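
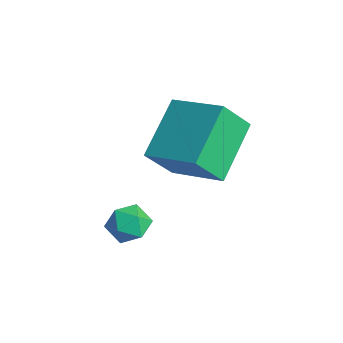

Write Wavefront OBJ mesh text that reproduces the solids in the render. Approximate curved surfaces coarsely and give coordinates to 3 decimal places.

v -0.669 -1.74 -2.911
v -0.199 -1.992 -2.434
v -1.541 -2.108 -2.246
v -1.071 -2.36 -1.769
v -1.145 -1.655 -1.86
v -0.606 -1.427 -2.271
v -1.134 -2.673 -2.409
v -0.595 -2.445 -2.82
v -0.487 -2.569 -2.125
v -0.493 -1.94 -1.785
v -1.247 -2.16 -2.895
v -1.253 -1.531 -2.555
v -1.302 -1.328 0.03
v -2.332 0.095 1.181
v -1.318 -0.442 -1.079
v -2.348 0.981 0.072
v 0.328 -0.601 0.588
v -0.702 0.822 1.739
v 0.312 0.285 -0.521
v -0.718 1.708 0.63
f 1 12 6
f 1 6 2
f 1 2 8
f 1 8 11
f 1 11 12
f 2 6 10
f 6 12 5
f 12 11 3
f 11 8 7
f 8 2 9
f 4 10 5
f 4 5 3
f 4 3 7
f 4 7 9
f 4 9 10
f 5 10 6
f 3 5 12
f 7 3 11
f 9 7 8
f 10 9 2
f 14 16 13
f 17 14 13
f 13 16 15
f 15 17 13
f 14 20 16
f 18 14 17
f 18 20 14
f 16 20 15
f 19 17 15
f 15 20 19
f 19 18 17
f 20 18 19



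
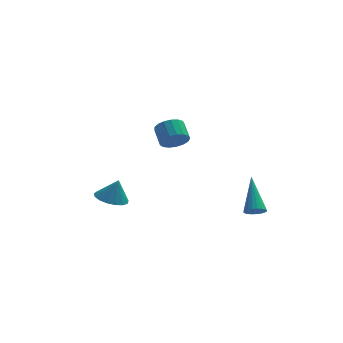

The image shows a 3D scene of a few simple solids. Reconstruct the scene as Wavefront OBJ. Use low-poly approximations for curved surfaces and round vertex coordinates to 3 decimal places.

v -2.522 -1.36 1.723
v -1.875 -0.95 1.492
v -2.178 -1.3 2.797
v -2.136 -0.678 1.561
v -2.485 -0.562 1.667
v -2.843 -0.629 1.785
v -3.127 -0.864 1.889
v -3.273 -1.211 1.955
v -3.247 -1.593 1.968
v -3.055 -1.921 1.925
v -2.741 -2.121 1.835
v -2.377 -2.146 1.719
v -2.046 -1.991 1.605
v -1.824 -1.692 1.517
v -1.762 -1.316 1.477
v 3.75 -2.257 1.062
v 4.262 -2.194 0.995
v 3.75 -0.783 2.458
v 4.18 -2.056 0.85
v 4.024 -1.953 0.741
v 3.821 -1.903 0.688
v 3.605 -1.914 0.7
v 3.414 -1.984 0.774
v 3.282 -2.102 0.898
v 3.23 -2.246 1.05
v 3.268 -2.392 1.205
v 3.39 -2.515 1.335
v 3.574 -2.594 1.418
v 3.788 -2.614 1.439
v 3.996 -2.572 1.395
v 4.161 -2.476 1.294
v 4.255 -2.343 1.152
v 0.594 2.166 3.353
v 0.982 1.897 3.897
v 0.794 2.745 4.451
v 0.406 3.014 3.907
v 1.212 2.071 3.709
v 1.025 2.919 4.263
v 1.302 2.266 3.44
v 1.114 3.114 3.994
v 1.229 2.439 3.151
v 1.041 3.287 3.704
v 1.01 2.549 2.908
v 0.822 3.397 3.462
v 0.697 2.572 2.767
v 0.509 3.419 3.321
v 0.359 2.501 2.761
v 0.171 3.349 3.314
v 0.076 2.354 2.89
v -0.112 3.202 3.444
v -0.089 2.164 3.125
v -0.277 3.011 3.679
v -0.097 1.974 3.413
v -0.285 2.822 3.966
v 0.053 1.828 3.687
v -0.135 2.676 4.24
v 0.327 1.76 3.884
v 0.139 2.608 4.438
v 0.662 1.785 3.96
v 0.474 2.633 4.514
f 2 1 4
f 2 4 3
f 4 1 5
f 4 5 3
f 5 1 6
f 5 6 3
f 6 1 7
f 6 7 3
f 7 1 8
f 7 8 3
f 8 1 9
f 8 9 3
f 9 1 10
f 9 10 3
f 10 1 11
f 10 11 3
f 11 1 12
f 11 12 3
f 12 1 13
f 12 13 3
f 13 1 14
f 13 14 3
f 14 1 15
f 14 15 3
f 15 1 2
f 15 2 3
f 17 16 19
f 17 19 18
f 19 16 20
f 19 20 18
f 20 16 21
f 20 21 18
f 21 16 22
f 21 22 18
f 22 16 23
f 22 23 18
f 23 16 24
f 23 24 18
f 24 16 25
f 24 25 18
f 25 16 26
f 25 26 18
f 26 16 27
f 26 27 18
f 27 16 28
f 27 28 18
f 28 16 29
f 28 29 18
f 29 16 30
f 29 30 18
f 30 16 31
f 30 31 18
f 31 16 32
f 31 32 18
f 32 16 17
f 32 17 18
f 34 33 37
f 34 37 35
f 35 37 38
f 35 38 36
f 37 33 39
f 37 39 38
f 38 39 40
f 38 40 36
f 39 33 41
f 39 41 40
f 40 41 42
f 40 42 36
f 41 33 43
f 41 43 42
f 42 43 44
f 42 44 36
f 43 33 45
f 43 45 44
f 44 45 46
f 44 46 36
f 45 33 47
f 45 47 46
f 46 47 48
f 46 48 36
f 47 33 49
f 47 49 48
f 48 49 50
f 48 50 36
f 49 33 51
f 49 51 50
f 50 51 52
f 50 52 36
f 51 33 53
f 51 53 52
f 52 53 54
f 52 54 36
f 53 33 55
f 53 55 54
f 54 55 56
f 54 56 36
f 55 33 57
f 55 57 56
f 56 57 58
f 56 58 36
f 57 33 59
f 57 59 58
f 58 59 60
f 58 60 36
f 59 33 34
f 59 34 60
f 60 34 35
f 60 35 36



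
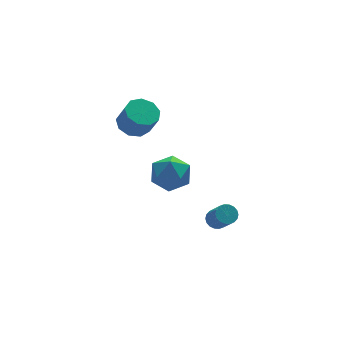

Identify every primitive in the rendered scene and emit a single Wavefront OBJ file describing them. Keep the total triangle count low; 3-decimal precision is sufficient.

v 0.366 2.118 -0.445
v 0.975 2.507 -1.279
v 1.125 0.513 -0.641
v 1.734 0.902 -1.475
v 1.926 1.247 -0.444
v 1.457 2.239 -0.323
v 0.643 0.781 -1.597
v 0.174 1.773 -1.476
v 1.146 1.681 -1.991
v 1.939 1.969 -1.279
v 0.161 1.051 -0.641
v 0.954 1.339 0.071
v 2.874 0.209 -3.951
v 3.287 -0.074 -4.224
v 3.358 -1.052 -3.103
v 2.946 -0.769 -2.829
v 3.416 0.094 -4.085
v 3.487 -0.884 -2.964
v 3.438 0.285 -3.92
v 3.51 -0.693 -2.799
v 3.349 0.461 -3.761
v 3.42 -0.517 -2.639
v 3.165 0.587 -3.639
v 3.237 -0.391 -2.518
v 2.924 0.639 -3.579
v 2.996 -0.34 -2.458
v 2.673 0.605 -3.593
v 2.744 -0.374 -2.471
v 2.462 0.492 -3.677
v 2.533 -0.486 -2.556
v 2.333 0.324 -3.816
v 2.404 -0.654 -2.695
v 2.31 0.133 -3.981
v 2.382 -0.845 -2.86
v 2.4 -0.043 -4.141
v 2.471 -1.021 -3.019
v 2.583 -0.169 -4.262
v 2.655 -1.147 -3.141
v 2.824 -0.22 -4.322
v 2.896 -1.199 -3.201
v 3.076 -0.186 -4.309
v 3.147 -1.165 -3.187
v -0.195 3.028 1.967
v 0.534 3.51 2.069
v 0.764 2.914 3.236
v 0.035 2.432 3.133
v 0.063 3.797 2.309
v 0.292 3.201 3.475
v -0.53 3.724 2.388
v -0.3 3.128 3.555
v -0.965 3.326 2.27
v -0.736 2.73 3.437
v -1.04 2.788 2.01
v -0.811 2.192 3.177
v -0.72 2.362 1.73
v -0.49 1.767 2.897
v -0.153 2.248 1.56
v 0.076 1.653 2.727
v 0.394 2.499 1.581
v 0.623 1.903 2.748
v 0.665 2.997 1.782
v 0.895 2.401 2.949
f 1 12 6
f 1 6 2
f 1 2 8
f 1 8 11
f 1 11 12
f 2 6 10
f 6 12 5
f 12 11 3
f 11 8 7
f 8 2 9
f 4 10 5
f 4 5 3
f 4 3 7
f 4 7 9
f 4 9 10
f 5 10 6
f 3 5 12
f 7 3 11
f 9 7 8
f 10 9 2
f 14 13 17
f 14 17 15
f 15 17 18
f 15 18 16
f 17 13 19
f 17 19 18
f 18 19 20
f 18 20 16
f 19 13 21
f 19 21 20
f 20 21 22
f 20 22 16
f 21 13 23
f 21 23 22
f 22 23 24
f 22 24 16
f 23 13 25
f 23 25 24
f 24 25 26
f 24 26 16
f 25 13 27
f 25 27 26
f 26 27 28
f 26 28 16
f 27 13 29
f 27 29 28
f 28 29 30
f 28 30 16
f 29 13 31
f 29 31 30
f 30 31 32
f 30 32 16
f 31 13 33
f 31 33 32
f 32 33 34
f 32 34 16
f 33 13 35
f 33 35 34
f 34 35 36
f 34 36 16
f 35 13 37
f 35 37 36
f 36 37 38
f 36 38 16
f 37 13 39
f 37 39 38
f 38 39 40
f 38 40 16
f 39 13 41
f 39 41 40
f 40 41 42
f 40 42 16
f 41 13 14
f 41 14 42
f 42 14 15
f 42 15 16
f 44 43 47
f 44 47 45
f 45 47 48
f 45 48 46
f 47 43 49
f 47 49 48
f 48 49 50
f 48 50 46
f 49 43 51
f 49 51 50
f 50 51 52
f 50 52 46
f 51 43 53
f 51 53 52
f 52 53 54
f 52 54 46
f 53 43 55
f 53 55 54
f 54 55 56
f 54 56 46
f 55 43 57
f 55 57 56
f 56 57 58
f 56 58 46
f 57 43 59
f 57 59 58
f 58 59 60
f 58 60 46
f 59 43 61
f 59 61 60
f 60 61 62
f 60 62 46
f 61 43 44
f 61 44 62
f 62 44 45
f 62 45 46



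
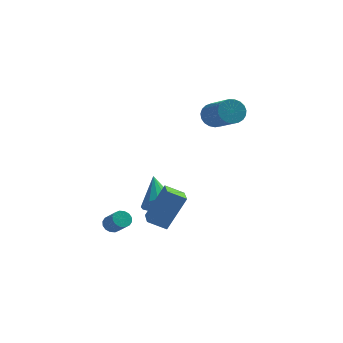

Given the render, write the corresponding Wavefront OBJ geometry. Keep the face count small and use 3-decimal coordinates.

v -2.514 -0.879 -2.424
v -2.317 -1.162 -2.84
v -1.688 -1.823 -2.092
v -1.886 -1.541 -1.676
v -2.138 -0.95 -2.804
v -1.509 -1.612 -2.056
v -2.059 -0.72 -2.666
v -1.43 -1.382 -1.919
v -2.102 -0.533 -2.464
v -1.473 -1.194 -1.716
v -2.256 -0.438 -2.25
v -1.627 -1.099 -1.503
v -2.479 -0.461 -2.084
v -1.85 -1.123 -1.336
v -2.712 -0.597 -2.008
v -2.083 -1.258 -1.26
v -2.891 -0.808 -2.044
v -2.262 -1.47 -1.296
v -2.97 -1.038 -2.181
v -2.341 -1.7 -1.434
v -2.927 -1.226 -2.384
v -2.298 -1.887 -1.636
v -2.773 -1.321 -2.597
v -2.144 -1.982 -1.85
v -2.55 -1.297 -2.764
v -1.921 -1.959 -2.016
v 0.234 -0.846 -2.608
v -0.748 -0.943 -2.1
v -0.127 0.813 -2.987
v -1.109 0.716 -2.479
v 1.149 -0.216 -0.721
v 0.167 -0.313 -0.213
v 0.788 1.443 -1.1
v -0.194 1.346 -0.592
v 1.967 4.32 3.264
v 2.642 4.565 2.912
v 3.708 3.026 3.885
v 3.033 2.78 4.236
v 2.642 4.743 3.193
v 3.708 3.204 4.166
v 2.525 4.847 3.487
v 3.591 3.308 4.459
v 2.312 4.861 3.742
v 3.378 3.321 4.714
v 2.039 4.78 3.914
v 3.105 3.241 4.886
v 1.753 4.62 3.974
v 2.82 3.081 4.946
v 1.505 4.408 3.911
v 2.571 2.869 4.883
v 1.336 4.181 3.736
v 2.402 2.642 4.708
v 1.276 3.978 3.479
v 2.343 2.438 4.452
v 1.336 3.833 3.186
v 2.403 2.294 4.158
v 1.505 3.773 2.905
v 2.572 2.234 3.878
v 1.754 3.808 2.687
v 2.82 2.268 3.66
v 2.039 3.931 2.568
v 3.106 2.391 3.541
v 2.312 4.121 2.57
v 3.379 2.581 3.543
v 2.525 4.345 2.692
v 3.592 2.806 3.664
v -0.698 2.859 -2.769
v 0.177 3.266 -2.867
v -1.242 4.361 -1.391
v -0.08 3.473 -3.195
v -0.478 3.539 -3.424
v -0.926 3.449 -3.503
v -1.322 3.224 -3.415
v -1.575 2.915 -3.178
v -1.627 2.594 -2.847
v -1.466 2.332 -2.499
v -1.129 2.192 -2.212
v -0.693 2.204 -2.053
v -0.258 2.366 -2.058
v 0.076 2.641 -2.226
v 0.233 2.966 -2.518
f 2 1 5
f 2 5 3
f 3 5 6
f 3 6 4
f 5 1 7
f 5 7 6
f 6 7 8
f 6 8 4
f 7 1 9
f 7 9 8
f 8 9 10
f 8 10 4
f 9 1 11
f 9 11 10
f 10 11 12
f 10 12 4
f 11 1 13
f 11 13 12
f 12 13 14
f 12 14 4
f 13 1 15
f 13 15 14
f 14 15 16
f 14 16 4
f 15 1 17
f 15 17 16
f 16 17 18
f 16 18 4
f 17 1 19
f 17 19 18
f 18 19 20
f 18 20 4
f 19 1 21
f 19 21 20
f 20 21 22
f 20 22 4
f 21 1 23
f 21 23 22
f 22 23 24
f 22 24 4
f 23 1 25
f 23 25 24
f 24 25 26
f 24 26 4
f 25 1 2
f 25 2 26
f 26 2 3
f 26 3 4
f 28 30 27
f 31 28 27
f 27 30 29
f 29 31 27
f 28 34 30
f 32 28 31
f 32 34 28
f 30 34 29
f 33 31 29
f 29 34 33
f 33 32 31
f 34 32 33
f 36 35 39
f 36 39 37
f 37 39 40
f 37 40 38
f 39 35 41
f 39 41 40
f 40 41 42
f 40 42 38
f 41 35 43
f 41 43 42
f 42 43 44
f 42 44 38
f 43 35 45
f 43 45 44
f 44 45 46
f 44 46 38
f 45 35 47
f 45 47 46
f 46 47 48
f 46 48 38
f 47 35 49
f 47 49 48
f 48 49 50
f 48 50 38
f 49 35 51
f 49 51 50
f 50 51 52
f 50 52 38
f 51 35 53
f 51 53 52
f 52 53 54
f 52 54 38
f 53 35 55
f 53 55 54
f 54 55 56
f 54 56 38
f 55 35 57
f 55 57 56
f 56 57 58
f 56 58 38
f 57 35 59
f 57 59 58
f 58 59 60
f 58 60 38
f 59 35 61
f 59 61 60
f 60 61 62
f 60 62 38
f 61 35 63
f 61 63 62
f 62 63 64
f 62 64 38
f 63 35 65
f 63 65 64
f 64 65 66
f 64 66 38
f 65 35 36
f 65 36 66
f 66 36 37
f 66 37 38
f 68 67 70
f 68 70 69
f 70 67 71
f 70 71 69
f 71 67 72
f 71 72 69
f 72 67 73
f 72 73 69
f 73 67 74
f 73 74 69
f 74 67 75
f 74 75 69
f 75 67 76
f 75 76 69
f 76 67 77
f 76 77 69
f 77 67 78
f 77 78 69
f 78 67 79
f 78 79 69
f 79 67 80
f 79 80 69
f 80 67 81
f 80 81 69
f 81 67 68
f 81 68 69



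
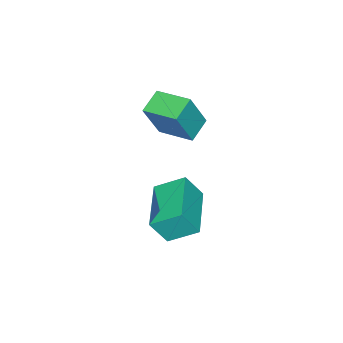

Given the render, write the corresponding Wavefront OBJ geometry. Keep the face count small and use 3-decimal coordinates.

v 1.848 -1.903 -3.626
v 1.348 -0.968 -2.983
v 3.49 -0.875 -3.846
v 2.99 0.061 -3.204
v 2.25 -2.341 -2.676
v 1.75 -1.405 -2.034
v 3.892 -1.312 -2.897
v 3.392 -0.377 -2.254
v 0.68 -2.688 0.011
v 1.322 -2.883 1.442
v 0.652 -1.353 0.206
v 1.294 -1.547 1.636
v 1.566 -2.613 -0.376
v 2.208 -2.807 1.054
v 1.538 -1.277 -0.182
v 2.18 -1.472 1.249
f 2 4 1
f 5 2 1
f 1 4 3
f 3 5 1
f 2 8 4
f 6 2 5
f 6 8 2
f 4 8 3
f 7 5 3
f 3 8 7
f 7 6 5
f 8 6 7
f 10 12 9
f 13 10 9
f 9 12 11
f 11 13 9
f 10 16 12
f 14 10 13
f 14 16 10
f 12 16 11
f 15 13 11
f 11 16 15
f 15 14 13
f 16 14 15



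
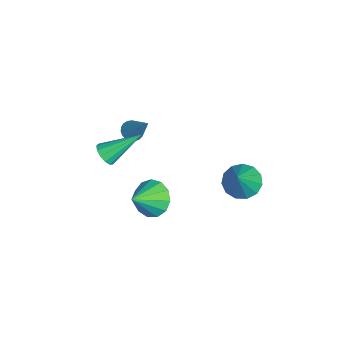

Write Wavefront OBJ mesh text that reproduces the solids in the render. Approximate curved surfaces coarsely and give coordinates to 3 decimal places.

v 1.746 3.043 1.002
v 2.544 3.195 0.472
v 2.934 2.657 2.678
v 2.404 3.68 0.682
v 2.055 3.962 0.994
v 1.608 3.952 1.309
v 1.205 3.654 1.526
v 0.974 3.161 1.576
v 0.988 2.631 1.444
v 1.243 2.232 1.172
v 1.657 2.09 0.846
v 2.1 2.25 0.569
v 2.431 2.662 0.43
v -1.155 -0.985 -3.225
v -0.277 -0.354 -3.359
v -0.245 -2.035 -2.195
v -0.576 -0.133 -2.87
v -1.059 -0.183 -2.494
v -1.572 -0.487 -2.35
v -1.954 -0.95 -2.484
v -2.081 -1.424 -2.853
v -1.915 -1.758 -3.341
v -1.508 -1.847 -3.792
v -0.989 -1.663 -4.063
v -0.522 -1.263 -4.068
v -0.257 -0.775 -3.806
v 0.76 -3.277 2.705
v 1.246 -3.513 3.084
v 0.62 -1.523 3.975
v 1.409 -3.308 2.82
v 1.366 -3.094 2.519
v 1.131 -2.938 2.277
v 0.777 -2.889 2.171
v 0.419 -2.964 2.235
v 0.168 -3.138 2.447
v 0.106 -3.356 2.742
v 0.251 -3.549 3.025
v 0.557 -3.656 3.206
v 0.928 -3.642 3.228
v -3.551 -1.748 -0.028
v -3.03 -1.899 -0.306
v -2.449 -1.032 1.648
v -3.065 -1.661 -0.385
v -3.184 -1.437 -0.403
v -3.366 -1.268 -0.355
v -3.581 -1.181 -0.251
v -3.79 -1.193 -0.108
v -3.958 -1.3 0.048
v -4.056 -1.485 0.192
v -4.066 -1.716 0.297
v -3.988 -1.952 0.346
v -3.834 -2.153 0.331
v -3.631 -2.284 0.253
v -3.414 -2.322 0.127
v -3.221 -2.261 -0.026
v -3.085 -2.112 -0.179
f 2 1 4
f 2 4 3
f 4 1 5
f 4 5 3
f 5 1 6
f 5 6 3
f 6 1 7
f 6 7 3
f 7 1 8
f 7 8 3
f 8 1 9
f 8 9 3
f 9 1 10
f 9 10 3
f 10 1 11
f 10 11 3
f 11 1 12
f 11 12 3
f 12 1 13
f 12 13 3
f 13 1 2
f 13 2 3
f 15 14 17
f 15 17 16
f 17 14 18
f 17 18 16
f 18 14 19
f 18 19 16
f 19 14 20
f 19 20 16
f 20 14 21
f 20 21 16
f 21 14 22
f 21 22 16
f 22 14 23
f 22 23 16
f 23 14 24
f 23 24 16
f 24 14 25
f 24 25 16
f 25 14 26
f 25 26 16
f 26 14 15
f 26 15 16
f 28 27 30
f 28 30 29
f 30 27 31
f 30 31 29
f 31 27 32
f 31 32 29
f 32 27 33
f 32 33 29
f 33 27 34
f 33 34 29
f 34 27 35
f 34 35 29
f 35 27 36
f 35 36 29
f 36 27 37
f 36 37 29
f 37 27 38
f 37 38 29
f 38 27 39
f 38 39 29
f 39 27 28
f 39 28 29
f 41 40 43
f 41 43 42
f 43 40 44
f 43 44 42
f 44 40 45
f 44 45 42
f 45 40 46
f 45 46 42
f 46 40 47
f 46 47 42
f 47 40 48
f 47 48 42
f 48 40 49
f 48 49 42
f 49 40 50
f 49 50 42
f 50 40 51
f 50 51 42
f 51 40 52
f 51 52 42
f 52 40 53
f 52 53 42
f 53 40 54
f 53 54 42
f 54 40 55
f 54 55 42
f 55 40 56
f 55 56 42
f 56 40 41
f 56 41 42



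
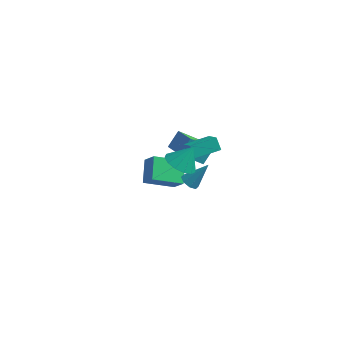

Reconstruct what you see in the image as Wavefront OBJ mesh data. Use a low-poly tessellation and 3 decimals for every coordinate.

v -3.375 2.6 -4.34
v -2.661 2.207 -3.314
v -3.727 3.989 -3.563
v -3.014 3.596 -2.537
v -1.706 3.484 -5.163
v -0.993 3.091 -4.137
v -2.059 4.873 -4.386
v -1.345 4.48 -3.36
v 0.244 0.402 -0.594
v 0.743 0.459 -0.957
v 1.156 1.018 0.754
v 0.474 0.85 -0.955
v 0.071 0.979 -0.741
v -0.231 0.77 -0.44
v -0.255 0.345 -0.23
v 0.013 -0.046 -0.233
v 0.416 -0.175 -0.447
v 0.719 0.034 -0.747
v 0.861 -0.607 3.011
v 0.455 -0.217 3.648
v 0.174 0.238 2.054
v -0.232 0.629 2.691
v 2.052 0.471 3.109
v 1.646 0.862 3.746
v 1.365 1.317 2.152
v 0.959 1.707 2.789
v -0.972 2.339 -0.356
v -0.612 3.199 0.462
v -2.012 3.27 -0.877
v -1.652 4.13 -0.06
v 0.252 3.01 -1.6
v 0.612 3.87 -0.783
v -0.788 3.941 -2.122
v -0.428 4.801 -1.304
v 0.311 -1.601 3.348
v 1.149 -2.15 3.225
v 0.889 -0.979 4.512
v 1.227 -1.67 2.929
v 1.014 -1.167 2.767
v 0.578 -0.803 2.79
v 0.056 -0.691 2.989
v -0.384 -0.869 3.303
v -0.604 -1.278 3.631
v -0.533 -1.79 3.87
v -0.195 -2.242 3.943
v 0.304 -2.49 3.827
v 0.805 -2.456 3.559
f 2 4 1
f 5 2 1
f 1 4 3
f 3 5 1
f 2 8 4
f 6 2 5
f 6 8 2
f 4 8 3
f 7 5 3
f 3 8 7
f 7 6 5
f 8 6 7
f 10 9 12
f 10 12 11
f 12 9 13
f 12 13 11
f 13 9 14
f 13 14 11
f 14 9 15
f 14 15 11
f 15 9 16
f 15 16 11
f 16 9 17
f 16 17 11
f 17 9 18
f 17 18 11
f 18 9 10
f 18 10 11
f 20 22 19
f 23 20 19
f 19 22 21
f 21 23 19
f 20 26 22
f 24 20 23
f 24 26 20
f 22 26 21
f 25 23 21
f 21 26 25
f 25 24 23
f 26 24 25
f 28 30 27
f 31 28 27
f 27 30 29
f 29 31 27
f 28 34 30
f 32 28 31
f 32 34 28
f 30 34 29
f 33 31 29
f 29 34 33
f 33 32 31
f 34 32 33
f 36 35 38
f 36 38 37
f 38 35 39
f 38 39 37
f 39 35 40
f 39 40 37
f 40 35 41
f 40 41 37
f 41 35 42
f 41 42 37
f 42 35 43
f 42 43 37
f 43 35 44
f 43 44 37
f 44 35 45
f 44 45 37
f 45 35 46
f 45 46 37
f 46 35 47
f 46 47 37
f 47 35 36
f 47 36 37



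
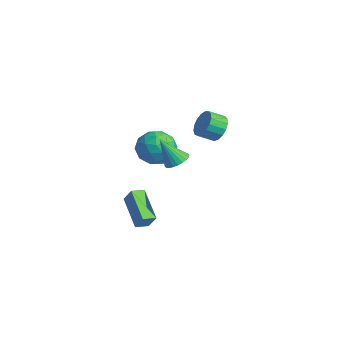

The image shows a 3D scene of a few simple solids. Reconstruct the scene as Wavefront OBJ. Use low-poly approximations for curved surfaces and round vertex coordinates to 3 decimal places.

v -1.449 -0.445 0.57
v -0.431 0.143 0.74
v -0.869 -1.803 1.8
v 0.149 -1.215 1.97
v -0.872 -0.764 2.376
v -1.231 0.076 1.616
v -0.069 -1.736 0.924
v -0.428 -0.896 0.164
v 0.422 -0.654 0.958
v -0.074 -0.054 1.856
v -1.226 -1.606 0.684
v -1.722 -1.006 1.582
v -0.991 -0.031 0.547
v -0.309 -1.629 1.993
v -0.909 -1.363 2.232
v -0.311 -1.018 2.331
v -1.461 -0.071 1.062
v -0.863 0.274 1.161
v -1.122 -0.259 2.123
v -0.437 -1.934 1.379
v 0.161 -1.589 1.478
v -0.989 -0.642 0.209
v -0.391 -0.297 0.308
v -0.178 -1.401 0.417
v 0.109 -0.154 0.775
v 0.45 -0.953 1.498
v 0.321 -1.259 0.884
v 0.111 -0.765 0.437
v -0.183 0.198 1.302
v 0.158 -0.6 2.026
v -0.442 -0.335 2.264
v -0.653 0.159 1.817
v 0.318 -0.27 1.431
v -1.458 -1.06 0.514
v -1.117 -1.858 1.238
v -0.647 -1.819 0.723
v -0.858 -1.325 0.276
v -1.75 -0.707 1.042
v -1.409 -1.506 1.765
v -1.411 -0.895 2.103
v -1.621 -0.401 1.656
v -1.618 -1.39 1.109
v 0.006 -2.416 -4.117
v -1.822 -2.207 -3.024
v -0 -1.622 -4.279
v -1.828 -1.413 -3.186
v 0.568 -2.227 -3.214
v -1.26 -2.018 -2.121
v 0.562 -1.433 -3.376
v -1.266 -1.224 -2.283
v 1.728 1.636 3.331
v 2.521 1.629 3.664
v 2.305 0.777 4.161
v 1.512 0.784 3.829
v 2.302 1.844 3.937
v 2.085 0.993 4.435
v 1.951 2.012 4.072
v 1.734 1.16 4.569
v 1.549 2.094 4.037
v 1.333 1.242 4.534
v 1.188 2.07 3.84
v 0.972 1.219 4.338
v 0.951 1.948 3.527
v 0.735 1.096 4.025
v 0.892 1.753 3.169
v 0.676 0.902 3.666
v 1.024 1.532 2.848
v 0.808 0.68 3.346
v 1.318 1.335 2.638
v 1.102 0.483 3.135
v 1.706 1.206 2.586
v 1.49 0.355 3.084
v 2.099 1.176 2.706
v 1.882 0.325 3.203
v 2.407 1.252 2.968
v 2.19 0.4 3.466
v 2.559 1.415 3.314
v 2.343 0.563 3.812
v 1.803 -0.834 1.604
v 2.499 -0.861 1.856
v 1.257 -1.546 3.036
v 2.414 -0.602 1.952
v 2.236 -0.379 1.996
v 1.992 -0.225 1.979
v 1.72 -0.163 1.905
v 1.46 -0.204 1.786
v 1.253 -0.341 1.639
v 1.129 -0.553 1.486
v 1.108 -0.808 1.352
v 1.193 -1.066 1.256
v 1.371 -1.29 1.213
v 1.615 -1.444 1.229
v 1.887 -1.505 1.303
v 2.147 -1.464 1.422
v 2.354 -1.327 1.569
v 2.478 -1.115 1.722
f 1 38 17
f 38 12 41
f 17 41 6
f 38 41 17
f 1 17 13
f 17 6 18
f 13 18 2
f 17 18 13
f 1 13 22
f 13 2 23
f 22 23 8
f 13 23 22
f 1 22 34
f 22 8 37
f 34 37 11
f 22 37 34
f 1 34 38
f 34 11 42
f 38 42 12
f 34 42 38
f 2 18 29
f 18 6 32
f 29 32 10
f 18 32 29
f 6 41 19
f 41 12 40
f 19 40 5
f 41 40 19
f 12 42 39
f 42 11 35
f 39 35 3
f 42 35 39
f 11 37 36
f 37 8 24
f 36 24 7
f 37 24 36
f 8 23 28
f 23 2 25
f 28 25 9
f 23 25 28
f 4 30 16
f 30 10 31
f 16 31 5
f 30 31 16
f 4 16 14
f 16 5 15
f 14 15 3
f 16 15 14
f 4 14 21
f 14 3 20
f 21 20 7
f 14 20 21
f 4 21 26
f 21 7 27
f 26 27 9
f 21 27 26
f 4 26 30
f 26 9 33
f 30 33 10
f 26 33 30
f 5 31 19
f 31 10 32
f 19 32 6
f 31 32 19
f 3 15 39
f 15 5 40
f 39 40 12
f 15 40 39
f 7 20 36
f 20 3 35
f 36 35 11
f 20 35 36
f 9 27 28
f 27 7 24
f 28 24 8
f 27 24 28
f 10 33 29
f 33 9 25
f 29 25 2
f 33 25 29
f 44 46 43
f 47 44 43
f 43 46 45
f 45 47 43
f 44 50 46
f 48 44 47
f 48 50 44
f 46 50 45
f 49 47 45
f 45 50 49
f 49 48 47
f 50 48 49
f 52 51 55
f 52 55 53
f 53 55 56
f 53 56 54
f 55 51 57
f 55 57 56
f 56 57 58
f 56 58 54
f 57 51 59
f 57 59 58
f 58 59 60
f 58 60 54
f 59 51 61
f 59 61 60
f 60 61 62
f 60 62 54
f 61 51 63
f 61 63 62
f 62 63 64
f 62 64 54
f 63 51 65
f 63 65 64
f 64 65 66
f 64 66 54
f 65 51 67
f 65 67 66
f 66 67 68
f 66 68 54
f 67 51 69
f 67 69 68
f 68 69 70
f 68 70 54
f 69 51 71
f 69 71 70
f 70 71 72
f 70 72 54
f 71 51 73
f 71 73 72
f 72 73 74
f 72 74 54
f 73 51 75
f 73 75 74
f 74 75 76
f 74 76 54
f 75 51 77
f 75 77 76
f 76 77 78
f 76 78 54
f 77 51 52
f 77 52 78
f 78 52 53
f 78 53 54
f 80 79 82
f 80 82 81
f 82 79 83
f 82 83 81
f 83 79 84
f 83 84 81
f 84 79 85
f 84 85 81
f 85 79 86
f 85 86 81
f 86 79 87
f 86 87 81
f 87 79 88
f 87 88 81
f 88 79 89
f 88 89 81
f 89 79 90
f 89 90 81
f 90 79 91
f 90 91 81
f 91 79 92
f 91 92 81
f 92 79 93
f 92 93 81
f 93 79 94
f 93 94 81
f 94 79 95
f 94 95 81
f 95 79 96
f 95 96 81
f 96 79 80
f 96 80 81



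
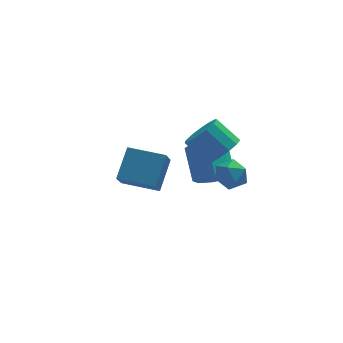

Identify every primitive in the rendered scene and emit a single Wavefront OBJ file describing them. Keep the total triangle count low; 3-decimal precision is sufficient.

v 1.778 1.569 2.066
v 2.372 2.469 2.008
v 1.357 3.211 3.137
v 0.762 2.311 3.194
v 1.939 2.522 1.584
v 0.924 3.264 2.713
v 1.455 2.273 1.313
v 0.44 3.015 2.442
v 1.073 1.8 1.28
v 0.058 2.542 2.409
v 0.915 1.254 1.497
v -0.1 1.996 2.626
v 1.031 0.808 1.895
v 0.016 1.55 3.024
v 1.384 0.603 2.346
v 0.368 1.346 3.475
v 1.862 0.705 2.709
v 0.846 1.448 3.838
v 2.313 1.082 2.867
v 1.298 1.824 3.996
v 2.594 1.613 2.771
v 1.579 2.355 3.9
v 2.616 2.13 2.451
v 1.601 2.872 3.58
v 0.977 -0.39 2.508
v 1.638 0.087 2.028
v 1.682 -1.707 2.172
v 2.343 -1.23 1.692
v 2.296 -1.155 2.634
v 1.861 -0.341 2.842
v 1.459 -1.279 1.358
v 1.024 -0.465 1.566
v 1.937 -0.463 1.317
v 2.454 -0.386 2.106
v 0.866 -1.234 2.094
v 1.383 -1.157 2.883
v 1.475 2.436 -0.543
v 2.559 2.416 -0.43
v 2.449 4.064 0.915
v 1.365 4.084 0.803
v 2.311 2.91 -1.056
v 2.202 4.558 0.289
v 1.574 3.126 -1.38
v 1.464 4.774 -0.035
v 0.778 2.938 -1.214
v 0.669 4.586 0.131
v 0.391 2.456 -0.655
v 0.281 4.104 0.69
v 0.638 1.962 -0.029
v 0.529 3.61 1.316
v 1.376 1.746 0.295
v 1.266 3.394 1.64
v 2.171 1.934 0.129
v 2.062 3.582 1.474
v -3.781 -1.61 2.772
v -4.141 -2.532 3.818
v -3.072 -0.441 4.047
v -3.431 -1.363 5.093
v -2.089 -2.457 2.607
v -2.448 -3.379 3.653
v -1.379 -1.288 3.882
v -1.739 -2.21 4.928
f 2 1 5
f 2 5 3
f 3 5 6
f 3 6 4
f 5 1 7
f 5 7 6
f 6 7 8
f 6 8 4
f 7 1 9
f 7 9 8
f 8 9 10
f 8 10 4
f 9 1 11
f 9 11 10
f 10 11 12
f 10 12 4
f 11 1 13
f 11 13 12
f 12 13 14
f 12 14 4
f 13 1 15
f 13 15 14
f 14 15 16
f 14 16 4
f 15 1 17
f 15 17 16
f 16 17 18
f 16 18 4
f 17 1 19
f 17 19 18
f 18 19 20
f 18 20 4
f 19 1 21
f 19 21 20
f 20 21 22
f 20 22 4
f 21 1 23
f 21 23 22
f 22 23 24
f 22 24 4
f 23 1 2
f 23 2 24
f 24 2 3
f 24 3 4
f 25 36 30
f 25 30 26
f 25 26 32
f 25 32 35
f 25 35 36
f 26 30 34
f 30 36 29
f 36 35 27
f 35 32 31
f 32 26 33
f 28 34 29
f 28 29 27
f 28 27 31
f 28 31 33
f 28 33 34
f 29 34 30
f 27 29 36
f 31 27 35
f 33 31 32
f 34 33 26
f 38 37 41
f 38 41 39
f 39 41 42
f 39 42 40
f 41 37 43
f 41 43 42
f 42 43 44
f 42 44 40
f 43 37 45
f 43 45 44
f 44 45 46
f 44 46 40
f 45 37 47
f 45 47 46
f 46 47 48
f 46 48 40
f 47 37 49
f 47 49 48
f 48 49 50
f 48 50 40
f 49 37 51
f 49 51 50
f 50 51 52
f 50 52 40
f 51 37 53
f 51 53 52
f 52 53 54
f 52 54 40
f 53 37 38
f 53 38 54
f 54 38 39
f 54 39 40
f 56 58 55
f 59 56 55
f 55 58 57
f 57 59 55
f 56 62 58
f 60 56 59
f 60 62 56
f 58 62 57
f 61 59 57
f 57 62 61
f 61 60 59
f 62 60 61



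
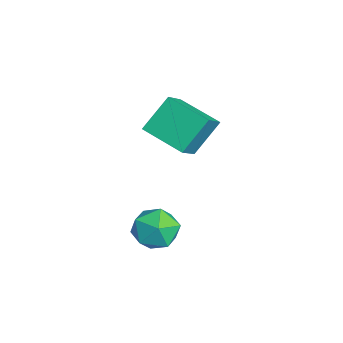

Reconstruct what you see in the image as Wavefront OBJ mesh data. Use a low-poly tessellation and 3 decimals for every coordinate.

v 0.707 1.625 -0.983
v 1.462 1.684 -1.899
v 1.518 -0.024 -0.421
v 2.273 0.035 -1.337
v 2.362 0.811 -0.442
v 1.861 1.831 -0.79
v 1.119 -0.171 -1.53
v 0.618 0.849 -1.878
v 1.716 0.574 -2.237
v 2.485 1.181 -1.565
v 0.495 0.479 -0.755
v 1.264 1.086 -0.083
v -4.061 1.729 0.909
v -4.662 2.983 2.415
v -2.586 3.224 0.253
v -3.186 4.477 1.76
v -2.774 0.963 2.06
v -3.374 2.216 3.567
v -1.298 2.457 1.405
v -1.899 3.711 2.911
f 1 12 6
f 1 6 2
f 1 2 8
f 1 8 11
f 1 11 12
f 2 6 10
f 6 12 5
f 12 11 3
f 11 8 7
f 8 2 9
f 4 10 5
f 4 5 3
f 4 3 7
f 4 7 9
f 4 9 10
f 5 10 6
f 3 5 12
f 7 3 11
f 9 7 8
f 10 9 2
f 14 16 13
f 17 14 13
f 13 16 15
f 15 17 13
f 14 20 16
f 18 14 17
f 18 20 14
f 16 20 15
f 19 17 15
f 15 20 19
f 19 18 17
f 20 18 19



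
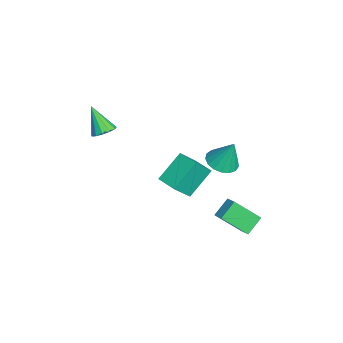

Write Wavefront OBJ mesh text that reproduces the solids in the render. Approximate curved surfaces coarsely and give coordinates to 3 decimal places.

v -1.066 -3.483 2.991
v -0.517 -3.133 3.42
v -1.874 -4.177 4.589
v -0.846 -2.844 3.38
v -1.244 -2.758 3.216
v -1.586 -2.902 2.98
v -1.763 -3.231 2.748
v -1.719 -3.64 2.593
v -1.467 -3.999 2.565
v -1.088 -4.195 2.671
v -0.702 -4.164 2.88
v -0.432 -3.918 3.123
v -0.363 -3.533 3.325
v -1.958 3.284 -0.631
v -1.408 2.428 -0.412
v -1.662 3.936 1.171
v -1.067 2.748 -0.583
v -0.93 3.19 -0.766
v -1.029 3.654 -0.918
v -1.34 4.033 -1.004
v -1.792 4.24 -1.005
v -2.283 4.228 -0.92
v -2.699 4 -0.77
v -2.945 3.608 -0.587
v -2.965 3.141 -0.415
v -2.754 2.707 -0.292
v -2.361 2.405 -0.247
v -1.875 2.305 -0.29
v 1.526 4.214 -3.957
v 1.485 2.674 -2.486
v 0.777 4.992 -3.163
v 0.736 3.452 -1.692
v 2.264 4.548 -3.588
v 2.223 3.008 -2.117
v 1.515 5.326 -2.794
v 1.474 3.786 -1.323
v 0.418 0.428 -0.755
v -0.583 1.676 0.636
v 1.472 1.288 -0.767
v 0.471 2.535 0.624
v 1.169 -0.475 0.596
v 0.168 0.772 1.987
v 2.223 0.384 0.584
v 1.222 1.632 1.975
f 2 1 4
f 2 4 3
f 4 1 5
f 4 5 3
f 5 1 6
f 5 6 3
f 6 1 7
f 6 7 3
f 7 1 8
f 7 8 3
f 8 1 9
f 8 9 3
f 9 1 10
f 9 10 3
f 10 1 11
f 10 11 3
f 11 1 12
f 11 12 3
f 12 1 13
f 12 13 3
f 13 1 2
f 13 2 3
f 15 14 17
f 15 17 16
f 17 14 18
f 17 18 16
f 18 14 19
f 18 19 16
f 19 14 20
f 19 20 16
f 20 14 21
f 20 21 16
f 21 14 22
f 21 22 16
f 22 14 23
f 22 23 16
f 23 14 24
f 23 24 16
f 24 14 25
f 24 25 16
f 25 14 26
f 25 26 16
f 26 14 27
f 26 27 16
f 27 14 28
f 27 28 16
f 28 14 15
f 28 15 16
f 30 32 29
f 33 30 29
f 29 32 31
f 31 33 29
f 30 36 32
f 34 30 33
f 34 36 30
f 32 36 31
f 35 33 31
f 31 36 35
f 35 34 33
f 36 34 35
f 38 40 37
f 41 38 37
f 37 40 39
f 39 41 37
f 38 44 40
f 42 38 41
f 42 44 38
f 40 44 39
f 43 41 39
f 39 44 43
f 43 42 41
f 44 42 43



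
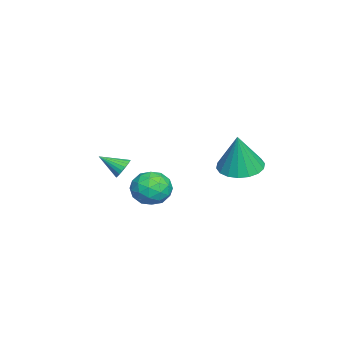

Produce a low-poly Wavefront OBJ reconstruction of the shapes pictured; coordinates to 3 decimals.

v -1.095 -3.41 0.468
v -0.845 -3.155 0.9
v -1.125 -4.47 1.112
v -1.071 -3.12 0.947
v -1.3 -3.136 0.911
v -1.494 -3.198 0.798
v -1.619 -3.298 0.629
v -1.653 -3.416 0.431
v -1.591 -3.534 0.24
v -1.442 -3.63 0.089
v -1.234 -3.689 0.003
v -1.001 -3.699 -0.002
v -0.785 -3.659 0.074
v -0.622 -3.576 0.218
v -0.541 -3.464 0.406
v -0.555 -3.344 0.604
v -0.663 -3.234 0.779
v 1.2 -1.334 0.847
v 1.863 -1.266 0.206
v 2.137 -2.094 1.734
v 2.8 -2.026 1.093
v 2.52 -1.272 1.551
v 1.941 -0.803 1.003
v 2.059 -2.557 0.937
v 1.48 -2.088 0.389
v 2.394 -2.022 0.261
v 2.679 -1.227 0.641
v 1.321 -2.133 1.299
v 1.606 -1.338 1.679
v 1.45 -1.233 0.449
v 2.55 -2.127 1.491
v 2.386 -1.684 1.761
v 2.776 -1.644 1.384
v 1.495 -0.961 0.917
v 1.885 -0.921 0.54
v 2.271 -0.925 1.331
v 2.115 -2.439 1.4
v 2.505 -2.399 1.023
v 1.224 -1.716 0.556
v 1.614 -1.676 0.179
v 1.729 -2.435 0.609
v 2.151 -1.637 0.104
v 2.702 -2.084 0.626
v 2.266 -2.397 0.534
v 1.926 -2.12 0.212
v 2.319 -1.17 0.327
v 2.869 -1.617 0.849
v 2.705 -1.174 1.118
v 2.365 -0.898 0.796
v 2.631 -1.615 0.36
v 1.131 -1.743 1.091
v 1.681 -2.19 1.613
v 1.635 -2.462 1.144
v 1.295 -2.186 0.822
v 1.298 -1.276 1.314
v 1.849 -1.723 1.836
v 2.074 -1.24 1.728
v 1.734 -0.963 1.406
v 1.369 -1.745 1.58
v -1.988 1.478 0.588
v -0.975 1.501 0.35
v -1.532 1.382 2.512
v -1.08 1.95 0.397
v -1.365 2.305 0.482
v -1.773 2.496 0.588
v -2.223 2.486 0.694
v -2.627 2.276 0.779
v -2.904 1.908 0.826
v -3 1.455 0.826
v -2.895 1.007 0.779
v -2.61 0.652 0.693
v -2.202 0.461 0.587
v -1.752 0.471 0.481
v -1.348 0.681 0.397
v -1.071 1.049 0.349
f 2 1 4
f 2 4 3
f 4 1 5
f 4 5 3
f 5 1 6
f 5 6 3
f 6 1 7
f 6 7 3
f 7 1 8
f 7 8 3
f 8 1 9
f 8 9 3
f 9 1 10
f 9 10 3
f 10 1 11
f 10 11 3
f 11 1 12
f 11 12 3
f 12 1 13
f 12 13 3
f 13 1 14
f 13 14 3
f 14 1 15
f 14 15 3
f 15 1 16
f 15 16 3
f 16 1 17
f 16 17 3
f 17 1 2
f 17 2 3
f 18 55 34
f 55 29 58
f 34 58 23
f 55 58 34
f 18 34 30
f 34 23 35
f 30 35 19
f 34 35 30
f 18 30 39
f 30 19 40
f 39 40 25
f 30 40 39
f 18 39 51
f 39 25 54
f 51 54 28
f 39 54 51
f 18 51 55
f 51 28 59
f 55 59 29
f 51 59 55
f 19 35 46
f 35 23 49
f 46 49 27
f 35 49 46
f 23 58 36
f 58 29 57
f 36 57 22
f 58 57 36
f 29 59 56
f 59 28 52
f 56 52 20
f 59 52 56
f 28 54 53
f 54 25 41
f 53 41 24
f 54 41 53
f 25 40 45
f 40 19 42
f 45 42 26
f 40 42 45
f 21 47 33
f 47 27 48
f 33 48 22
f 47 48 33
f 21 33 31
f 33 22 32
f 31 32 20
f 33 32 31
f 21 31 38
f 31 20 37
f 38 37 24
f 31 37 38
f 21 38 43
f 38 24 44
f 43 44 26
f 38 44 43
f 21 43 47
f 43 26 50
f 47 50 27
f 43 50 47
f 22 48 36
f 48 27 49
f 36 49 23
f 48 49 36
f 20 32 56
f 32 22 57
f 56 57 29
f 32 57 56
f 24 37 53
f 37 20 52
f 53 52 28
f 37 52 53
f 26 44 45
f 44 24 41
f 45 41 25
f 44 41 45
f 27 50 46
f 50 26 42
f 46 42 19
f 50 42 46
f 61 60 63
f 61 63 62
f 63 60 64
f 63 64 62
f 64 60 65
f 64 65 62
f 65 60 66
f 65 66 62
f 66 60 67
f 66 67 62
f 67 60 68
f 67 68 62
f 68 60 69
f 68 69 62
f 69 60 70
f 69 70 62
f 70 60 71
f 70 71 62
f 71 60 72
f 71 72 62
f 72 60 73
f 72 73 62
f 73 60 74
f 73 74 62
f 74 60 75
f 74 75 62
f 75 60 61
f 75 61 62



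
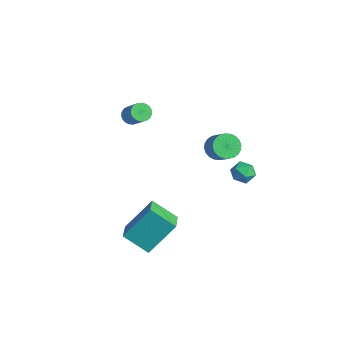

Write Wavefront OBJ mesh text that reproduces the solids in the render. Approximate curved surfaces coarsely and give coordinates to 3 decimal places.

v -0.09 2.292 2.202
v 0.368 2.083 1.673
v 1.248 2 2.469
v 0.79 2.208 2.998
v 0.401 2.366 1.667
v 1.281 2.283 2.463
v 0.358 2.638 1.742
v 1.239 2.554 2.538
v 0.248 2.857 1.887
v 1.129 2.773 2.683
v 0.086 2.99 2.08
v 0.967 2.906 2.876
v -0.103 3.016 2.292
v 0.778 2.933 3.088
v -0.289 2.933 2.49
v 0.591 2.849 3.286
v -0.446 2.751 2.644
v 0.435 2.668 3.44
v -0.548 2.5 2.731
v 0.332 2.417 3.527
v -0.581 2.217 2.737
v 0.299 2.134 3.533
v -0.539 1.946 2.662
v 0.342 1.862 3.458
v -0.429 1.727 2.517
v 0.452 1.643 3.313
v -0.267 1.594 2.324
v 0.614 1.51 3.12
v -0.078 1.567 2.112
v 0.803 1.484 2.908
v 0.109 1.651 1.914
v 0.989 1.567 2.71
v 0.265 1.832 1.76
v 1.146 1.749 2.556
v -0.129 4.263 -1.041
v 0.367 4.243 -0.541
v -0.687 3.417 -0.519
v -0.191 3.397 -0.019
v -0.625 3.95 -0.063
v -0.28 4.473 -0.385
v -0.04 3.187 -0.675
v 0.305 3.71 -0.997
v 0.423 3.579 -0.315
v 0.061 4.05 0.063
v -0.381 3.61 -1.123
v -0.743 4.081 -0.745
v -3.78 -0.36 3.193
v -3.409 -0.504 2.813
v -2.47 -0.504 3.726
v -2.84 -0.36 4.107
v -3.401 -0.276 2.804
v -2.462 -0.276 3.717
v -3.457 -0.062 2.862
v -2.518 -0.062 3.775
v -3.57 0.1 2.978
v -2.631 0.1 3.891
v -3.718 0.183 3.13
v -2.779 0.183 4.044
v -3.878 0.172 3.294
v -2.939 0.172 4.208
v -4.02 0.068 3.44
v -3.081 0.069 4.354
v -4.121 -0.109 3.544
v -3.182 -0.109 4.457
v -4.162 -0.33 3.587
v -3.223 -0.329 4.5
v -4.138 -0.556 3.562
v -3.199 -0.555 4.475
v -4.051 -0.748 3.473
v -3.112 -0.748 4.386
v -3.918 -0.873 3.336
v -2.979 -0.873 4.249
v -3.761 -0.909 3.174
v -2.822 -0.909 4.087
v -3.606 -0.851 3.015
v -2.667 -0.851 3.929
v -3.482 -0.708 2.888
v -2.543 -0.707 3.801
v -1.343 -2.257 -2.793
v -1.098 -0.854 -1.236
v -0.326 -1.433 -3.695
v -0.081 -0.03 -2.139
v -0.279 -3.01 -2.281
v -0.034 -1.607 -0.725
v 0.738 -2.186 -3.184
v 0.983 -0.783 -1.627
f 2 1 5
f 2 5 3
f 3 5 6
f 3 6 4
f 5 1 7
f 5 7 6
f 6 7 8
f 6 8 4
f 7 1 9
f 7 9 8
f 8 9 10
f 8 10 4
f 9 1 11
f 9 11 10
f 10 11 12
f 10 12 4
f 11 1 13
f 11 13 12
f 12 13 14
f 12 14 4
f 13 1 15
f 13 15 14
f 14 15 16
f 14 16 4
f 15 1 17
f 15 17 16
f 16 17 18
f 16 18 4
f 17 1 19
f 17 19 18
f 18 19 20
f 18 20 4
f 19 1 21
f 19 21 20
f 20 21 22
f 20 22 4
f 21 1 23
f 21 23 22
f 22 23 24
f 22 24 4
f 23 1 25
f 23 25 24
f 24 25 26
f 24 26 4
f 25 1 27
f 25 27 26
f 26 27 28
f 26 28 4
f 27 1 29
f 27 29 28
f 28 29 30
f 28 30 4
f 29 1 31
f 29 31 30
f 30 31 32
f 30 32 4
f 31 1 33
f 31 33 32
f 32 33 34
f 32 34 4
f 33 1 2
f 33 2 34
f 34 2 3
f 34 3 4
f 35 46 40
f 35 40 36
f 35 36 42
f 35 42 45
f 35 45 46
f 36 40 44
f 40 46 39
f 46 45 37
f 45 42 41
f 42 36 43
f 38 44 39
f 38 39 37
f 38 37 41
f 38 41 43
f 38 43 44
f 39 44 40
f 37 39 46
f 41 37 45
f 43 41 42
f 44 43 36
f 48 47 51
f 48 51 49
f 49 51 52
f 49 52 50
f 51 47 53
f 51 53 52
f 52 53 54
f 52 54 50
f 53 47 55
f 53 55 54
f 54 55 56
f 54 56 50
f 55 47 57
f 55 57 56
f 56 57 58
f 56 58 50
f 57 47 59
f 57 59 58
f 58 59 60
f 58 60 50
f 59 47 61
f 59 61 60
f 60 61 62
f 60 62 50
f 61 47 63
f 61 63 62
f 62 63 64
f 62 64 50
f 63 47 65
f 63 65 64
f 64 65 66
f 64 66 50
f 65 47 67
f 65 67 66
f 66 67 68
f 66 68 50
f 67 47 69
f 67 69 68
f 68 69 70
f 68 70 50
f 69 47 71
f 69 71 70
f 70 71 72
f 70 72 50
f 71 47 73
f 71 73 72
f 72 73 74
f 72 74 50
f 73 47 75
f 73 75 74
f 74 75 76
f 74 76 50
f 75 47 77
f 75 77 76
f 76 77 78
f 76 78 50
f 77 47 48
f 77 48 78
f 78 48 49
f 78 49 50
f 80 82 79
f 83 80 79
f 79 82 81
f 81 83 79
f 80 86 82
f 84 80 83
f 84 86 80
f 82 86 81
f 85 83 81
f 81 86 85
f 85 84 83
f 86 84 85



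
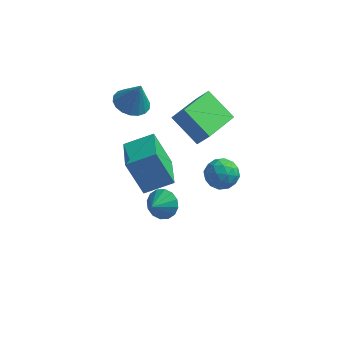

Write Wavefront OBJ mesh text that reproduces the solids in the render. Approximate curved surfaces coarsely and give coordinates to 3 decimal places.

v -0.471 1.174 2.076
v 0.13 1.088 2.896
v 0.303 3.202 1.721
v 0.904 3.116 2.541
v 0.896 0.464 0.999
v 1.497 0.378 1.819
v 1.67 2.492 0.644
v 2.271 2.406 1.464
v -2.614 2.136 1.865
v -1.734 2.083 1.568
v -2.126 2.084 3.315
v -1.795 2.491 1.603
v -2.018 2.829 1.69
v -2.359 3.029 1.812
v -2.751 3.053 1.945
v -3.115 2.895 2.061
v -3.38 2.586 2.139
v -3.493 2.189 2.163
v -3.432 1.781 2.128
v -3.209 1.444 2.041
v -2.868 1.243 1.919
v -2.477 1.22 1.786
v -2.113 1.378 1.669
v -1.848 1.686 1.591
v -1.8 0.921 -4.093
v -2.733 1.104 -2.142
v -2.353 2.876 -4.54
v -3.287 3.058 -2.59
v -0.393 1.462 -3.47
v -1.327 1.644 -1.52
v -0.947 3.416 -3.918
v -1.88 3.599 -1.967
v -0.255 -1.845 -1.589
v 0.143 -1.524 -0.935
v -0.585 -2.655 -0.991
v -0.251 -1.353 -0.92
v -0.646 -1.314 -1.085
v -0.936 -1.417 -1.384
v -1.044 -1.634 -1.739
v -0.94 -1.908 -2.053
v -0.653 -2.165 -2.243
v -0.259 -2.336 -2.258
v 0.136 -2.375 -2.093
v 0.426 -2.273 -1.793
v 0.534 -2.055 -1.439
v 0.43 -1.781 -1.124
v 1.919 -2.277 2.464
v 2.545 -1.882 2.022
v 2.735 -3.398 2.618
v 3.361 -3.003 2.176
v 3.144 -2.721 2.962
v 2.64 -2.029 2.866
v 2.64 -3.251 1.774
v 2.136 -2.559 1.678
v 2.991 -2.484 1.595
v 3.302 -2.156 2.33
v 1.978 -3.124 2.31
v 2.289 -2.796 3.045
v 2.16 -1.981 2.229
v 3.12 -3.299 2.411
v 2.992 -3.133 2.872
v 3.36 -2.901 2.613
v 2.216 -2.067 2.726
v 2.584 -1.835 2.466
v 2.936 -2.328 3.018
v 2.696 -3.445 2.174
v 3.064 -3.213 1.914
v 1.92 -2.379 2.027
v 2.288 -2.147 1.768
v 2.344 -2.952 1.622
v 2.79 -2.103 1.719
v 3.27 -2.762 1.81
v 2.846 -2.908 1.573
v 2.55 -2.501 1.517
v 2.973 -1.91 2.151
v 3.453 -2.569 2.241
v 3.326 -2.404 2.703
v 3.029 -1.996 2.647
v 3.235 -2.264 1.9
v 1.827 -2.711 2.399
v 2.307 -3.37 2.489
v 2.251 -3.284 1.993
v 1.954 -2.876 1.937
v 2.01 -2.518 2.83
v 2.49 -3.177 2.921
v 2.73 -2.779 3.123
v 2.434 -2.372 3.067
v 2.045 -3.016 2.74
f 2 4 1
f 5 2 1
f 1 4 3
f 3 5 1
f 2 8 4
f 6 2 5
f 6 8 2
f 4 8 3
f 7 5 3
f 3 8 7
f 7 6 5
f 8 6 7
f 10 9 12
f 10 12 11
f 12 9 13
f 12 13 11
f 13 9 14
f 13 14 11
f 14 9 15
f 14 15 11
f 15 9 16
f 15 16 11
f 16 9 17
f 16 17 11
f 17 9 18
f 17 18 11
f 18 9 19
f 18 19 11
f 19 9 20
f 19 20 11
f 20 9 21
f 20 21 11
f 21 9 22
f 21 22 11
f 22 9 23
f 22 23 11
f 23 9 24
f 23 24 11
f 24 9 10
f 24 10 11
f 26 28 25
f 29 26 25
f 25 28 27
f 27 29 25
f 26 32 28
f 30 26 29
f 30 32 26
f 28 32 27
f 31 29 27
f 27 32 31
f 31 30 29
f 32 30 31
f 34 33 36
f 34 36 35
f 36 33 37
f 36 37 35
f 37 33 38
f 37 38 35
f 38 33 39
f 38 39 35
f 39 33 40
f 39 40 35
f 40 33 41
f 40 41 35
f 41 33 42
f 41 42 35
f 42 33 43
f 42 43 35
f 43 33 44
f 43 44 35
f 44 33 45
f 44 45 35
f 45 33 46
f 45 46 35
f 46 33 34
f 46 34 35
f 47 84 63
f 84 58 87
f 63 87 52
f 84 87 63
f 47 63 59
f 63 52 64
f 59 64 48
f 63 64 59
f 47 59 68
f 59 48 69
f 68 69 54
f 59 69 68
f 47 68 80
f 68 54 83
f 80 83 57
f 68 83 80
f 47 80 84
f 80 57 88
f 84 88 58
f 80 88 84
f 48 64 75
f 64 52 78
f 75 78 56
f 64 78 75
f 52 87 65
f 87 58 86
f 65 86 51
f 87 86 65
f 58 88 85
f 88 57 81
f 85 81 49
f 88 81 85
f 57 83 82
f 83 54 70
f 82 70 53
f 83 70 82
f 54 69 74
f 69 48 71
f 74 71 55
f 69 71 74
f 50 76 62
f 76 56 77
f 62 77 51
f 76 77 62
f 50 62 60
f 62 51 61
f 60 61 49
f 62 61 60
f 50 60 67
f 60 49 66
f 67 66 53
f 60 66 67
f 50 67 72
f 67 53 73
f 72 73 55
f 67 73 72
f 50 72 76
f 72 55 79
f 76 79 56
f 72 79 76
f 51 77 65
f 77 56 78
f 65 78 52
f 77 78 65
f 49 61 85
f 61 51 86
f 85 86 58
f 61 86 85
f 53 66 82
f 66 49 81
f 82 81 57
f 66 81 82
f 55 73 74
f 73 53 70
f 74 70 54
f 73 70 74
f 56 79 75
f 79 55 71
f 75 71 48
f 79 71 75



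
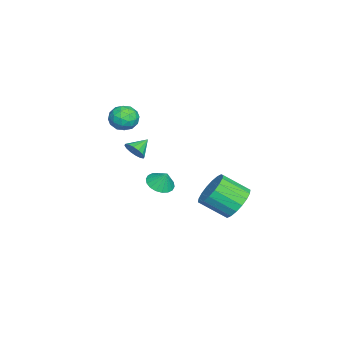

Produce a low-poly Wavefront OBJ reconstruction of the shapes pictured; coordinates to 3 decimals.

v -1.634 -1.488 -2.667
v -1.124 -0.961 -3.054
v -1.406 -1.052 -1.773
v -1.447 -0.781 -3.06
v -1.807 -0.742 -2.987
v -2.133 -0.85 -2.851
v -2.36 -1.085 -2.678
v -2.443 -1.4 -2.503
v -2.366 -1.732 -2.361
v -2.144 -2.016 -2.279
v -1.821 -2.195 -2.274
v -1.461 -2.234 -2.347
v -1.136 -2.126 -2.483
v -0.908 -1.891 -2.655
v -0.825 -1.576 -2.83
v -0.902 -1.244 -2.973
v -4.059 -3.125 0.954
v -3.242 -3.535 0.991
v -4.698 -4.425 0.649
v -3.881 -4.835 0.686
v -4.262 -4.505 1.449
v -3.867 -3.702 1.638
v -4.073 -4.258 0.002
v -3.678 -3.455 0.191
v -3.251 -4.235 0.402
v -3.367 -4.388 1.297
v -4.573 -3.572 0.343
v -4.689 -3.725 1.238
v -3.595 -3.216 1
v -4.345 -4.744 0.64
v -4.569 -4.55 1.089
v -4.089 -4.791 1.111
v -3.962 -3.314 1.38
v -3.482 -3.555 1.401
v -4.081 -4.125 1.671
v -4.458 -4.405 0.239
v -3.978 -4.646 0.26
v -3.851 -3.169 0.529
v -3.371 -3.41 0.551
v -3.859 -3.835 -0.031
v -3.119 -3.868 0.675
v -3.495 -4.633 0.496
v -3.608 -4.293 0.094
v -3.376 -3.821 0.205
v -3.188 -3.958 1.201
v -3.563 -4.722 1.021
v -3.787 -4.529 1.47
v -3.555 -4.056 1.581
v -3.193 -4.37 0.855
v -4.377 -3.238 0.619
v -4.752 -4.002 0.439
v -4.385 -3.904 0.059
v -4.153 -3.431 0.17
v -4.445 -3.327 1.144
v -4.821 -4.092 0.965
v -4.564 -4.139 1.435
v -4.332 -3.667 1.546
v -4.747 -3.59 0.785
v -2.812 -3.148 -1.06
v -2.314 -2.817 -0.677
v -3.608 -2.572 -0.52
v -2.362 -2.606 -0.974
v -2.531 -2.539 -1.293
v -2.775 -2.636 -1.55
v -3.029 -2.87 -1.676
v -3.226 -3.178 -1.636
v -3.311 -3.478 -1.442
v -3.263 -3.69 -1.146
v -3.094 -3.756 -0.826
v -2.85 -3.66 -0.569
v -2.596 -3.426 -0.444
v -2.399 -3.118 -0.483
v 2.495 3.371 -1.169
v 2.864 2.796 -2.019
v 2.933 1.395 -1.041
v 2.565 1.969 -0.191
v 3.272 2.959 -1.814
v 3.341 1.558 -0.836
v 3.526 3.204 -1.481
v 3.596 1.803 -0.503
v 3.576 3.482 -1.087
v 3.646 2.081 -0.109
v 3.413 3.737 -0.708
v 3.482 2.336 0.269
v 3.067 3.921 -0.422
v 3.136 2.52 0.556
v 2.608 3.995 -0.283
v 2.678 2.594 0.695
v 2.127 3.945 -0.319
v 2.196 2.544 0.659
v 1.719 3.782 -0.524
v 1.788 2.381 0.454
v 1.464 3.537 -0.857
v 1.534 2.136 0.121
v 1.414 3.259 -1.251
v 1.484 1.858 -0.273
v 1.578 3.004 -1.629
v 1.647 1.603 -0.652
v 1.924 2.82 -1.916
v 1.993 1.419 -0.938
v 2.382 2.746 -2.055
v 2.452 1.345 -1.077
f 2 1 4
f 2 4 3
f 4 1 5
f 4 5 3
f 5 1 6
f 5 6 3
f 6 1 7
f 6 7 3
f 7 1 8
f 7 8 3
f 8 1 9
f 8 9 3
f 9 1 10
f 9 10 3
f 10 1 11
f 10 11 3
f 11 1 12
f 11 12 3
f 12 1 13
f 12 13 3
f 13 1 14
f 13 14 3
f 14 1 15
f 14 15 3
f 15 1 16
f 15 16 3
f 16 1 2
f 16 2 3
f 17 54 33
f 54 28 57
f 33 57 22
f 54 57 33
f 17 33 29
f 33 22 34
f 29 34 18
f 33 34 29
f 17 29 38
f 29 18 39
f 38 39 24
f 29 39 38
f 17 38 50
f 38 24 53
f 50 53 27
f 38 53 50
f 17 50 54
f 50 27 58
f 54 58 28
f 50 58 54
f 18 34 45
f 34 22 48
f 45 48 26
f 34 48 45
f 22 57 35
f 57 28 56
f 35 56 21
f 57 56 35
f 28 58 55
f 58 27 51
f 55 51 19
f 58 51 55
f 27 53 52
f 53 24 40
f 52 40 23
f 53 40 52
f 24 39 44
f 39 18 41
f 44 41 25
f 39 41 44
f 20 46 32
f 46 26 47
f 32 47 21
f 46 47 32
f 20 32 30
f 32 21 31
f 30 31 19
f 32 31 30
f 20 30 37
f 30 19 36
f 37 36 23
f 30 36 37
f 20 37 42
f 37 23 43
f 42 43 25
f 37 43 42
f 20 42 46
f 42 25 49
f 46 49 26
f 42 49 46
f 21 47 35
f 47 26 48
f 35 48 22
f 47 48 35
f 19 31 55
f 31 21 56
f 55 56 28
f 31 56 55
f 23 36 52
f 36 19 51
f 52 51 27
f 36 51 52
f 25 43 44
f 43 23 40
f 44 40 24
f 43 40 44
f 26 49 45
f 49 25 41
f 45 41 18
f 49 41 45
f 60 59 62
f 60 62 61
f 62 59 63
f 62 63 61
f 63 59 64
f 63 64 61
f 64 59 65
f 64 65 61
f 65 59 66
f 65 66 61
f 66 59 67
f 66 67 61
f 67 59 68
f 67 68 61
f 68 59 69
f 68 69 61
f 69 59 70
f 69 70 61
f 70 59 71
f 70 71 61
f 71 59 72
f 71 72 61
f 72 59 60
f 72 60 61
f 74 73 77
f 74 77 75
f 75 77 78
f 75 78 76
f 77 73 79
f 77 79 78
f 78 79 80
f 78 80 76
f 79 73 81
f 79 81 80
f 80 81 82
f 80 82 76
f 81 73 83
f 81 83 82
f 82 83 84
f 82 84 76
f 83 73 85
f 83 85 84
f 84 85 86
f 84 86 76
f 85 73 87
f 85 87 86
f 86 87 88
f 86 88 76
f 87 73 89
f 87 89 88
f 88 89 90
f 88 90 76
f 89 73 91
f 89 91 90
f 90 91 92
f 90 92 76
f 91 73 93
f 91 93 92
f 92 93 94
f 92 94 76
f 93 73 95
f 93 95 94
f 94 95 96
f 94 96 76
f 95 73 97
f 95 97 96
f 96 97 98
f 96 98 76
f 97 73 99
f 97 99 98
f 98 99 100
f 98 100 76
f 99 73 101
f 99 101 100
f 100 101 102
f 100 102 76
f 101 73 74
f 101 74 102
f 102 74 75
f 102 75 76



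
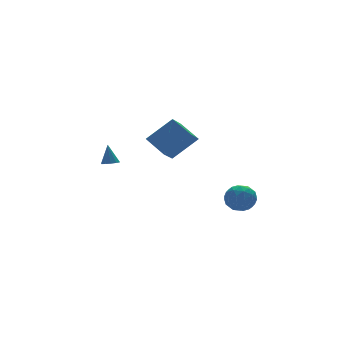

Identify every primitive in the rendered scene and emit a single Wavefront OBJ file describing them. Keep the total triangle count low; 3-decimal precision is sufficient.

v 3.173 -3.256 -1.118
v 4.103 -3.066 -1.463
v 2.897 -4.234 -2.397
v 3.827 -4.044 -2.742
v 3.702 -4.588 -1.901
v 3.872 -3.984 -1.111
v 3.128 -3.316 -2.749
v 3.298 -2.712 -1.959
v 4.074 -3.104 -2.471
v 4.429 -3.89 -1.947
v 2.571 -3.41 -1.913
v 2.926 -4.196 -1.389
v 3.662 -3.075 -1.178
v 3.338 -4.225 -2.682
v 3.264 -4.544 -2.187
v 3.811 -4.433 -2.39
v 3.527 -3.615 -0.971
v 4.073 -3.503 -1.174
v 3.838 -4.398 -1.431
v 2.927 -3.797 -2.686
v 3.473 -3.685 -2.889
v 3.189 -2.867 -1.47
v 3.736 -2.756 -1.673
v 3.162 -2.902 -2.429
v 4.192 -2.986 -1.974
v 4.03 -3.561 -2.726
v 3.619 -3.133 -2.73
v 3.719 -2.778 -2.265
v 4.4 -3.448 -1.666
v 4.238 -4.023 -2.417
v 4.165 -4.342 -1.923
v 4.265 -3.987 -1.458
v 4.384 -3.47 -2.258
v 2.762 -3.277 -1.443
v 2.6 -3.852 -2.194
v 2.735 -3.313 -2.402
v 2.835 -2.958 -1.937
v 2.97 -3.739 -1.134
v 2.808 -4.314 -1.886
v 3.281 -4.522 -1.595
v 3.381 -4.167 -1.13
v 2.616 -3.83 -1.602
v 3.184 3.791 -1.496
v 2.009 2.681 -0.497
v 2.688 5.123 -0.601
v 1.514 4.013 0.399
v 4.786 3.407 -0.039
v 3.612 2.297 0.961
v 4.291 4.739 0.857
v 3.116 3.629 1.856
v -1.231 3.281 -0.76
v -0.752 3.564 -0.883
v -1.169 3.739 0.54
v -1.024 3.779 -0.945
v -1.376 3.803 -0.937
v -1.672 3.628 -0.861
v -1.8 3.32 -0.747
v -1.71 2.998 -0.637
v -1.438 2.783 -0.575
v -1.086 2.759 -0.583
v -0.79 2.934 -0.659
v -0.663 3.242 -0.773
f 1 38 17
f 38 12 41
f 17 41 6
f 38 41 17
f 1 17 13
f 17 6 18
f 13 18 2
f 17 18 13
f 1 13 22
f 13 2 23
f 22 23 8
f 13 23 22
f 1 22 34
f 22 8 37
f 34 37 11
f 22 37 34
f 1 34 38
f 34 11 42
f 38 42 12
f 34 42 38
f 2 18 29
f 18 6 32
f 29 32 10
f 18 32 29
f 6 41 19
f 41 12 40
f 19 40 5
f 41 40 19
f 12 42 39
f 42 11 35
f 39 35 3
f 42 35 39
f 11 37 36
f 37 8 24
f 36 24 7
f 37 24 36
f 8 23 28
f 23 2 25
f 28 25 9
f 23 25 28
f 4 30 16
f 30 10 31
f 16 31 5
f 30 31 16
f 4 16 14
f 16 5 15
f 14 15 3
f 16 15 14
f 4 14 21
f 14 3 20
f 21 20 7
f 14 20 21
f 4 21 26
f 21 7 27
f 26 27 9
f 21 27 26
f 4 26 30
f 26 9 33
f 30 33 10
f 26 33 30
f 5 31 19
f 31 10 32
f 19 32 6
f 31 32 19
f 3 15 39
f 15 5 40
f 39 40 12
f 15 40 39
f 7 20 36
f 20 3 35
f 36 35 11
f 20 35 36
f 9 27 28
f 27 7 24
f 28 24 8
f 27 24 28
f 10 33 29
f 33 9 25
f 29 25 2
f 33 25 29
f 44 46 43
f 47 44 43
f 43 46 45
f 45 47 43
f 44 50 46
f 48 44 47
f 48 50 44
f 46 50 45
f 49 47 45
f 45 50 49
f 49 48 47
f 50 48 49
f 52 51 54
f 52 54 53
f 54 51 55
f 54 55 53
f 55 51 56
f 55 56 53
f 56 51 57
f 56 57 53
f 57 51 58
f 57 58 53
f 58 51 59
f 58 59 53
f 59 51 60
f 59 60 53
f 60 51 61
f 60 61 53
f 61 51 62
f 61 62 53
f 62 51 52
f 62 52 53



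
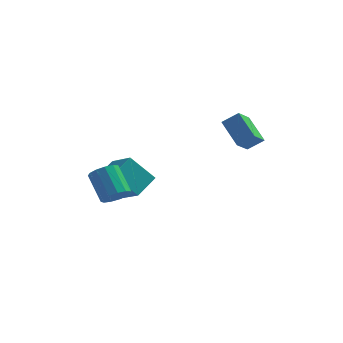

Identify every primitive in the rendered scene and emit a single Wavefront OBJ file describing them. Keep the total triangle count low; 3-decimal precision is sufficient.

v -3.446 -2.079 -1.307
v -2.704 -0.816 -0.59
v -4.651 -0.77 -2.365
v -3.908 0.493 -1.649
v -2.092 -2.033 -2.791
v -1.349 -0.77 -2.075
v -3.296 -0.724 -3.85
v -2.554 0.539 -3.133
v 3.38 1.363 -0.635
v 2.918 0.32 0.193
v 2.389 2.64 0.421
v 1.928 1.596 1.249
v 4.292 1.504 0.051
v 3.831 0.46 0.879
v 3.302 2.78 1.107
v 2.84 1.737 1.935
v -2.855 -4.298 -1.692
v -2.397 -3.615 -1.975
v -3.266 -2.499 -0.692
v -3.725 -3.182 -0.408
v -2.808 -3.627 -2.243
v -3.677 -2.511 -0.959
v -3.233 -3.851 -2.336
v -4.102 -2.736 -1.052
v -3.539 -4.218 -2.224
v -4.408 -3.102 -0.94
v -3.628 -4.61 -1.943
v -4.497 -3.494 -0.66
v -3.471 -4.903 -1.583
v -4.34 -3.787 -0.299
v -3.119 -5.004 -1.257
v -3.988 -3.888 0.027
v -2.683 -4.88 -1.069
v -3.552 -3.765 0.215
v -2.302 -4.572 -1.079
v -3.171 -3.456 0.205
v -2.097 -4.177 -1.283
v -2.966 -3.061 0
v -2.132 -3.82 -1.618
v -3.001 -2.704 -0.334
f 2 4 1
f 5 2 1
f 1 4 3
f 3 5 1
f 2 8 4
f 6 2 5
f 6 8 2
f 4 8 3
f 7 5 3
f 3 8 7
f 7 6 5
f 8 6 7
f 10 12 9
f 13 10 9
f 9 12 11
f 11 13 9
f 10 16 12
f 14 10 13
f 14 16 10
f 12 16 11
f 15 13 11
f 11 16 15
f 15 14 13
f 16 14 15
f 18 17 21
f 18 21 19
f 19 21 22
f 19 22 20
f 21 17 23
f 21 23 22
f 22 23 24
f 22 24 20
f 23 17 25
f 23 25 24
f 24 25 26
f 24 26 20
f 25 17 27
f 25 27 26
f 26 27 28
f 26 28 20
f 27 17 29
f 27 29 28
f 28 29 30
f 28 30 20
f 29 17 31
f 29 31 30
f 30 31 32
f 30 32 20
f 31 17 33
f 31 33 32
f 32 33 34
f 32 34 20
f 33 17 35
f 33 35 34
f 34 35 36
f 34 36 20
f 35 17 37
f 35 37 36
f 36 37 38
f 36 38 20
f 37 17 39
f 37 39 38
f 38 39 40
f 38 40 20
f 39 17 18
f 39 18 40
f 40 18 19
f 40 19 20



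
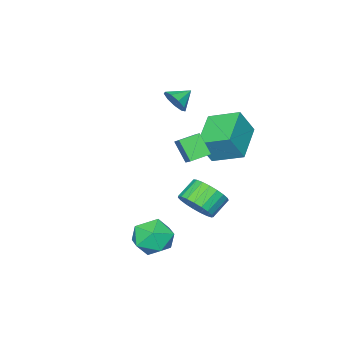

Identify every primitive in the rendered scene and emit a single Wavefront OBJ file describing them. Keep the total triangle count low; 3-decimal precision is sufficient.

v 1.638 2.178 4.195
v 1.996 2.828 4.687
v 1.68 2.918 3.188
v 2.038 3.568 3.681
v 2.562 1.832 3.979
v 2.92 2.482 4.472
v 2.604 2.572 2.973
v 2.962 3.222 3.465
v -1.829 -2.554 3.186
v -1.453 -2.416 3.844
v -2.751 -2.366 3.674
v -1.507 -1.969 3.57
v -1.711 -1.796 3.117
v -1.971 -1.977 2.696
v -2.164 -2.428 2.504
v -2.2 -2.938 2.632
v -2.063 -3.268 3.019
v -1.816 -3.264 3.484
v -1.575 -2.927 3.81
v 2.591 3.174 0.363
v 3.118 2.819 1.096
v 2.176 2.85 1.789
v 1.649 3.206 1.057
v 3.166 3.217 1.143
v 2.224 3.248 1.836
v 3.115 3.607 1.056
v 2.173 3.638 1.749
v 2.973 3.923 0.848
v 2.031 3.954 1.542
v 2.765 4.109 0.557
v 1.823 4.14 1.25
v 2.527 4.133 0.233
v 1.585 4.165 0.926
v 2.3 3.992 -0.069
v 1.358 4.023 0.624
v 2.123 3.709 -0.297
v 1.181 3.741 0.397
v 2.027 3.334 -0.41
v 1.085 3.366 0.283
v 2.029 2.931 -0.389
v 1.087 2.963 0.304
v 2.128 2.571 -0.238
v 1.186 2.602 0.455
v 2.307 2.314 0.016
v 1.365 2.346 0.71
v 2.535 2.206 0.331
v 1.593 2.238 1.024
v 2.773 2.266 0.651
v 1.831 2.297 1.345
v 2.979 2.483 0.922
v 2.037 2.514 1.615
v -0.744 1.617 3.095
v -0.073 1.348 4.375
v -1.324 3.04 3.697
v -0.652 2.771 4.977
v 0.972 2.609 2.403
v 1.644 2.34 3.683
v 0.393 4.032 3.005
v 1.064 3.763 4.285
v 3.285 2.336 -2.385
v 4.261 2.689 -1.978
v 3.419 0.831 -1.402
v 4.395 1.184 -0.995
v 3.451 1.701 -0.706
v 3.368 2.631 -1.314
v 4.312 0.889 -2.066
v 4.229 1.819 -2.674
v 4.896 1.795 -1.781
v 4.363 2.296 -0.94
v 3.317 1.224 -2.44
v 2.784 1.725 -1.599
f 2 4 1
f 5 2 1
f 1 4 3
f 3 5 1
f 2 8 4
f 6 2 5
f 6 8 2
f 4 8 3
f 7 5 3
f 3 8 7
f 7 6 5
f 8 6 7
f 10 9 12
f 10 12 11
f 12 9 13
f 12 13 11
f 13 9 14
f 13 14 11
f 14 9 15
f 14 15 11
f 15 9 16
f 15 16 11
f 16 9 17
f 16 17 11
f 17 9 18
f 17 18 11
f 18 9 19
f 18 19 11
f 19 9 10
f 19 10 11
f 21 20 24
f 21 24 22
f 22 24 25
f 22 25 23
f 24 20 26
f 24 26 25
f 25 26 27
f 25 27 23
f 26 20 28
f 26 28 27
f 27 28 29
f 27 29 23
f 28 20 30
f 28 30 29
f 29 30 31
f 29 31 23
f 30 20 32
f 30 32 31
f 31 32 33
f 31 33 23
f 32 20 34
f 32 34 33
f 33 34 35
f 33 35 23
f 34 20 36
f 34 36 35
f 35 36 37
f 35 37 23
f 36 20 38
f 36 38 37
f 37 38 39
f 37 39 23
f 38 20 40
f 38 40 39
f 39 40 41
f 39 41 23
f 40 20 42
f 40 42 41
f 41 42 43
f 41 43 23
f 42 20 44
f 42 44 43
f 43 44 45
f 43 45 23
f 44 20 46
f 44 46 45
f 45 46 47
f 45 47 23
f 46 20 48
f 46 48 47
f 47 48 49
f 47 49 23
f 48 20 50
f 48 50 49
f 49 50 51
f 49 51 23
f 50 20 21
f 50 21 51
f 51 21 22
f 51 22 23
f 53 55 52
f 56 53 52
f 52 55 54
f 54 56 52
f 53 59 55
f 57 53 56
f 57 59 53
f 55 59 54
f 58 56 54
f 54 59 58
f 58 57 56
f 59 57 58
f 60 71 65
f 60 65 61
f 60 61 67
f 60 67 70
f 60 70 71
f 61 65 69
f 65 71 64
f 71 70 62
f 70 67 66
f 67 61 68
f 63 69 64
f 63 64 62
f 63 62 66
f 63 66 68
f 63 68 69
f 64 69 65
f 62 64 71
f 66 62 70
f 68 66 67
f 69 68 61



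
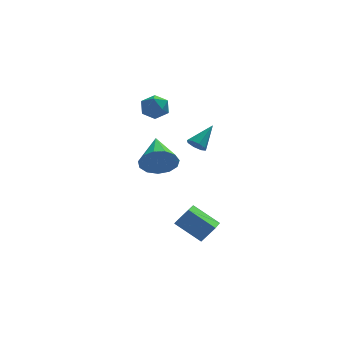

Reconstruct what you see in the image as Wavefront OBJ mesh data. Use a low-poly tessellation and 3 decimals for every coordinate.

v 0.275 3.452 2.391
v 1.037 3.786 2.618
v 0.903 2.694 1.402
v 1.665 3.028 1.629
v 1.256 2.487 2.161
v 0.868 2.955 2.772
v 1.072 3.525 1.248
v 0.684 3.993 1.859
v 1.529 3.832 1.911
v 1.643 3.19 2.476
v 0.297 3.29 1.544
v 0.411 2.648 2.109
v 0.453 -2.221 0.774
v 1.021 -1.965 -0.059
v 0.567 -0.219 1.466
v 0.461 -1.881 -0.209
v -0.102 -1.906 -0.047
v -0.488 -2.03 0.376
v -0.576 -2.214 0.925
v -0.336 -2.401 1.427
v 0.154 -2.53 1.721
v 0.739 -2.561 1.715
v 1.233 -2.484 1.41
v 1.48 -2.323 0.903
v 1.401 -2.13 0.356
v 2.779 0.676 0.325
v 3.242 0.509 0.001
v 3.761 1.524 1.295
v 3.057 0.894 -0.147
v 2.709 1.151 -0.019
v 2.401 1.129 0.311
v 2.315 0.843 0.649
v 2.5 0.459 0.798
v 2.849 0.202 0.669
v 3.156 0.223 0.339
v 2.241 -4.549 -3.707
v 1.006 -3.817 -2.742
v 2.665 -3.317 -4.098
v 1.43 -2.586 -3.132
v 2.95 -4.514 -2.828
v 1.715 -3.783 -1.862
v 3.374 -3.283 -3.218
v 2.139 -2.551 -2.253
f 1 12 6
f 1 6 2
f 1 2 8
f 1 8 11
f 1 11 12
f 2 6 10
f 6 12 5
f 12 11 3
f 11 8 7
f 8 2 9
f 4 10 5
f 4 5 3
f 4 3 7
f 4 7 9
f 4 9 10
f 5 10 6
f 3 5 12
f 7 3 11
f 9 7 8
f 10 9 2
f 14 13 16
f 14 16 15
f 16 13 17
f 16 17 15
f 17 13 18
f 17 18 15
f 18 13 19
f 18 19 15
f 19 13 20
f 19 20 15
f 20 13 21
f 20 21 15
f 21 13 22
f 21 22 15
f 22 13 23
f 22 23 15
f 23 13 24
f 23 24 15
f 24 13 25
f 24 25 15
f 25 13 14
f 25 14 15
f 27 26 29
f 27 29 28
f 29 26 30
f 29 30 28
f 30 26 31
f 30 31 28
f 31 26 32
f 31 32 28
f 32 26 33
f 32 33 28
f 33 26 34
f 33 34 28
f 34 26 35
f 34 35 28
f 35 26 27
f 35 27 28
f 37 39 36
f 40 37 36
f 36 39 38
f 38 40 36
f 37 43 39
f 41 37 40
f 41 43 37
f 39 43 38
f 42 40 38
f 38 43 42
f 42 41 40
f 43 41 42



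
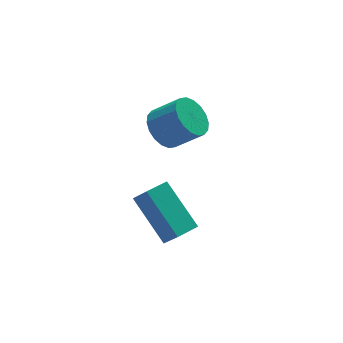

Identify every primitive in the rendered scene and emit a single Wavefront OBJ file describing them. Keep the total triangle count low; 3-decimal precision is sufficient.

v 1.34 0.046 1.975
v 1.808 -0.268 1.325
v 2.687 -0.801 2.216
v 2.22 -0.486 2.865
v 1.962 0.078 1.381
v 2.841 -0.454 2.271
v 1.992 0.418 1.554
v 2.871 -0.114 2.445
v 1.893 0.684 1.81
v 2.772 0.152 2.701
v 1.685 0.824 2.099
v 2.564 0.292 2.99
v 1.409 0.81 2.364
v 2.288 0.278 3.255
v 1.119 0.645 2.551
v 1.998 0.112 3.442
v 0.873 0.361 2.624
v 1.752 -0.172 3.515
v 0.719 0.014 2.569
v 1.598 -0.518 3.459
v 0.689 -0.326 2.395
v 1.568 -0.858 3.286
v 0.788 -0.592 2.139
v 1.667 -1.124 3.03
v 0.996 -0.732 1.85
v 1.875 -1.264 2.741
v 1.272 -0.718 1.585
v 2.151 -1.25 2.476
v 1.562 -0.552 1.398
v 2.441 -1.085 2.289
v 0.076 -4.888 0.904
v -0.469 -3.368 2.151
v -0.211 -4.317 0.083
v -0.756 -2.798 1.33
v 0.916 -4.542 0.85
v 0.371 -3.023 2.097
v 0.629 -3.972 0.029
v 0.084 -2.452 1.276
f 2 1 5
f 2 5 3
f 3 5 6
f 3 6 4
f 5 1 7
f 5 7 6
f 6 7 8
f 6 8 4
f 7 1 9
f 7 9 8
f 8 9 10
f 8 10 4
f 9 1 11
f 9 11 10
f 10 11 12
f 10 12 4
f 11 1 13
f 11 13 12
f 12 13 14
f 12 14 4
f 13 1 15
f 13 15 14
f 14 15 16
f 14 16 4
f 15 1 17
f 15 17 16
f 16 17 18
f 16 18 4
f 17 1 19
f 17 19 18
f 18 19 20
f 18 20 4
f 19 1 21
f 19 21 20
f 20 21 22
f 20 22 4
f 21 1 23
f 21 23 22
f 22 23 24
f 22 24 4
f 23 1 25
f 23 25 24
f 24 25 26
f 24 26 4
f 25 1 27
f 25 27 26
f 26 27 28
f 26 28 4
f 27 1 29
f 27 29 28
f 28 29 30
f 28 30 4
f 29 1 2
f 29 2 30
f 30 2 3
f 30 3 4
f 32 34 31
f 35 32 31
f 31 34 33
f 33 35 31
f 32 38 34
f 36 32 35
f 36 38 32
f 34 38 33
f 37 35 33
f 33 38 37
f 37 36 35
f 38 36 37



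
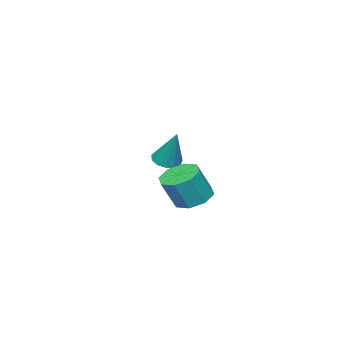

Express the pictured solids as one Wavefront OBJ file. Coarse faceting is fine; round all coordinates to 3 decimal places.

v -3.262 -2.657 0.309
v -2.579 -2.612 0.164
v -2.938 -1.783 2.091
v -2.743 -2.279 0.03
v -3.072 -2.066 -0.015
v -3.461 -2.041 0.043
v -3.787 -2.211 0.186
v -3.946 -2.522 0.368
v -3.888 -2.877 0.531
v -3.631 -3.161 0.624
v -3.257 -3.286 0.617
v -2.884 -3.21 0.512
v -2.631 -2.959 0.343
v 1.339 2.809 0.867
v 2.092 2.54 0.477
v 2.715 2.302 1.843
v 1.961 2.571 2.233
v 2.086 3.211 0.597
v 2.708 2.972 1.963
v 1.642 3.646 0.875
v 2.264 3.408 2.241
v 1.02 3.591 1.149
v 1.643 3.353 2.515
v 0.585 3.078 1.257
v 1.208 2.84 2.623
v 0.592 2.408 1.137
v 1.214 2.169 2.503
v 1.036 1.972 0.859
v 1.658 1.734 2.225
v 1.657 2.027 0.585
v 2.28 1.789 1.951
f 2 1 4
f 2 4 3
f 4 1 5
f 4 5 3
f 5 1 6
f 5 6 3
f 6 1 7
f 6 7 3
f 7 1 8
f 7 8 3
f 8 1 9
f 8 9 3
f 9 1 10
f 9 10 3
f 10 1 11
f 10 11 3
f 11 1 12
f 11 12 3
f 12 1 13
f 12 13 3
f 13 1 2
f 13 2 3
f 15 14 18
f 15 18 16
f 16 18 19
f 16 19 17
f 18 14 20
f 18 20 19
f 19 20 21
f 19 21 17
f 20 14 22
f 20 22 21
f 21 22 23
f 21 23 17
f 22 14 24
f 22 24 23
f 23 24 25
f 23 25 17
f 24 14 26
f 24 26 25
f 25 26 27
f 25 27 17
f 26 14 28
f 26 28 27
f 27 28 29
f 27 29 17
f 28 14 30
f 28 30 29
f 29 30 31
f 29 31 17
f 30 14 15
f 30 15 31
f 31 15 16
f 31 16 17



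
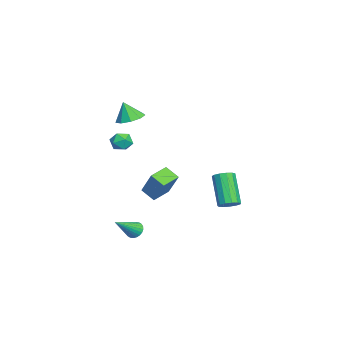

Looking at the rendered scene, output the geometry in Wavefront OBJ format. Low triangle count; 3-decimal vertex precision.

v -3.742 -2.419 1.074
v -2.863 -2.311 1.165
v -3.818 -2.821 2.286
v -3.153 -1.797 1.317
v -3.718 -1.575 1.356
v -4.294 -1.747 1.262
v -4.612 -2.233 1.08
v -4.523 -2.806 0.895
v -4.068 -3.198 0.794
v -3.46 -3.225 0.824
v -2.984 -2.875 0.97
v 2.334 -1.985 1.877
v 2.971 -1.737 1.887
v 2.729 -3.003 2.053
v 3.366 -2.755 2.063
v 2.933 -2.605 2.57
v 2.689 -1.976 2.461
v 3.011 -2.764 1.479
v 2.767 -2.135 1.37
v 3.389 -2.218 1.64
v 3.341 -2.12 2.315
v 2.359 -2.62 1.625
v 2.311 -2.522 2.3
v 3.426 -1.664 -4.307
v 3.68 -1.884 -4.755
v 4.494 -2.616 -3.233
v 3.802 -1.706 -4.719
v 3.867 -1.522 -4.621
v 3.865 -1.36 -4.475
v 3.796 -1.244 -4.303
v 3.67 -1.191 -4.132
v 3.508 -1.211 -3.988
v 3.332 -1.3 -3.892
v 3.171 -1.444 -3.859
v 3.049 -1.621 -3.895
v 2.984 -1.805 -3.993
v 2.986 -1.968 -4.139
v 3.055 -2.084 -4.311
v 3.181 -2.136 -4.482
v 3.344 -2.116 -4.627
v 3.519 -2.028 -4.723
v 1.828 3.295 -3.044
v 2.139 3.754 -2.725
v 0.924 3.404 -1.036
v 0.612 2.945 -1.356
v 1.862 3.915 -2.891
v 0.647 3.566 -1.202
v 1.575 3.879 -3.106
v 0.359 3.53 -1.417
v 1.367 3.658 -3.301
v 0.152 3.308 -1.612
v 1.306 3.321 -3.414
v 0.091 2.972 -1.725
v 1.411 2.976 -3.411
v 0.195 2.627 -1.722
v 1.648 2.732 -3.291
v 0.432 2.383 -1.602
v 1.942 2.667 -3.092
v 0.726 2.317 -1.404
v 2.2 2.801 -2.879
v 0.984 2.451 -1.19
v 2.34 3.092 -2.718
v 1.124 2.742 -1.029
v 2.317 3.447 -2.661
v 1.101 3.097 -0.972
v -0.584 -0.091 -3.222
v -1.018 -0.795 -2.679
v 0.418 0.508 -1.648
v -0.016 -0.196 -1.104
v 0.296 -0.844 -3.496
v -0.138 -1.548 -2.952
v 1.298 -0.245 -1.921
v 0.864 -0.949 -1.378
f 2 1 4
f 2 4 3
f 4 1 5
f 4 5 3
f 5 1 6
f 5 6 3
f 6 1 7
f 6 7 3
f 7 1 8
f 7 8 3
f 8 1 9
f 8 9 3
f 9 1 10
f 9 10 3
f 10 1 11
f 10 11 3
f 11 1 2
f 11 2 3
f 12 23 17
f 12 17 13
f 12 13 19
f 12 19 22
f 12 22 23
f 13 17 21
f 17 23 16
f 23 22 14
f 22 19 18
f 19 13 20
f 15 21 16
f 15 16 14
f 15 14 18
f 15 18 20
f 15 20 21
f 16 21 17
f 14 16 23
f 18 14 22
f 20 18 19
f 21 20 13
f 25 24 27
f 25 27 26
f 27 24 28
f 27 28 26
f 28 24 29
f 28 29 26
f 29 24 30
f 29 30 26
f 30 24 31
f 30 31 26
f 31 24 32
f 31 32 26
f 32 24 33
f 32 33 26
f 33 24 34
f 33 34 26
f 34 24 35
f 34 35 26
f 35 24 36
f 35 36 26
f 36 24 37
f 36 37 26
f 37 24 38
f 37 38 26
f 38 24 39
f 38 39 26
f 39 24 40
f 39 40 26
f 40 24 41
f 40 41 26
f 41 24 25
f 41 25 26
f 43 42 46
f 43 46 44
f 44 46 47
f 44 47 45
f 46 42 48
f 46 48 47
f 47 48 49
f 47 49 45
f 48 42 50
f 48 50 49
f 49 50 51
f 49 51 45
f 50 42 52
f 50 52 51
f 51 52 53
f 51 53 45
f 52 42 54
f 52 54 53
f 53 54 55
f 53 55 45
f 54 42 56
f 54 56 55
f 55 56 57
f 55 57 45
f 56 42 58
f 56 58 57
f 57 58 59
f 57 59 45
f 58 42 60
f 58 60 59
f 59 60 61
f 59 61 45
f 60 42 62
f 60 62 61
f 61 62 63
f 61 63 45
f 62 42 64
f 62 64 63
f 63 64 65
f 63 65 45
f 64 42 43
f 64 43 65
f 65 43 44
f 65 44 45
f 67 69 66
f 70 67 66
f 66 69 68
f 68 70 66
f 67 73 69
f 71 67 70
f 71 73 67
f 69 73 68
f 72 70 68
f 68 73 72
f 72 71 70
f 73 71 72

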